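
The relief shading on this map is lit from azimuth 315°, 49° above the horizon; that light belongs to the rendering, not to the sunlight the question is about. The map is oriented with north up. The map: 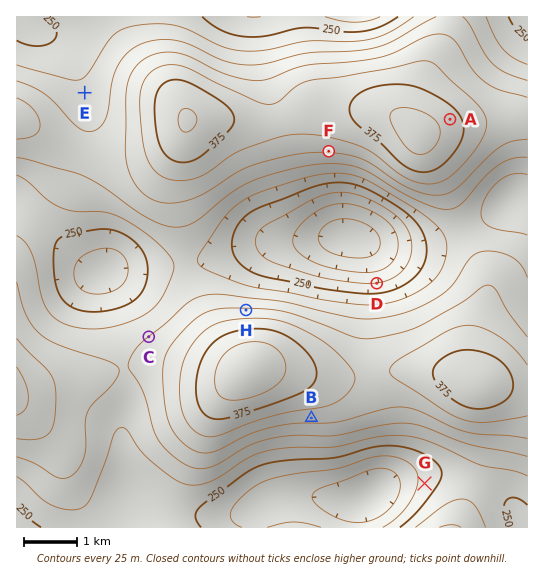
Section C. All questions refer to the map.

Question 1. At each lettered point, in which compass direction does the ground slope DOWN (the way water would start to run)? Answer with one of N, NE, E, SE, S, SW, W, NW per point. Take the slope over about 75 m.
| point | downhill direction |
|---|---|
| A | NE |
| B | S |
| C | NW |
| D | N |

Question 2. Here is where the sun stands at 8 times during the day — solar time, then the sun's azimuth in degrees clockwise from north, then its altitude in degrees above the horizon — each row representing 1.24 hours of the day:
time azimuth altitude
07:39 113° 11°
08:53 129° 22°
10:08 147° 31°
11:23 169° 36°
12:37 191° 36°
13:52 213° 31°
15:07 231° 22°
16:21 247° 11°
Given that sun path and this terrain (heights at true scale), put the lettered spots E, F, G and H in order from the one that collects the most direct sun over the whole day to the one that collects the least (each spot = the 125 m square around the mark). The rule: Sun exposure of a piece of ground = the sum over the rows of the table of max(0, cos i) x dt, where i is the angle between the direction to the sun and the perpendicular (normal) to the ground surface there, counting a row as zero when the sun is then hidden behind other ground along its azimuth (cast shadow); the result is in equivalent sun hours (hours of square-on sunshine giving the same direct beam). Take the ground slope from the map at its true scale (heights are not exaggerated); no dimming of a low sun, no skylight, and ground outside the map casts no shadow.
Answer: F > E ≈ G > H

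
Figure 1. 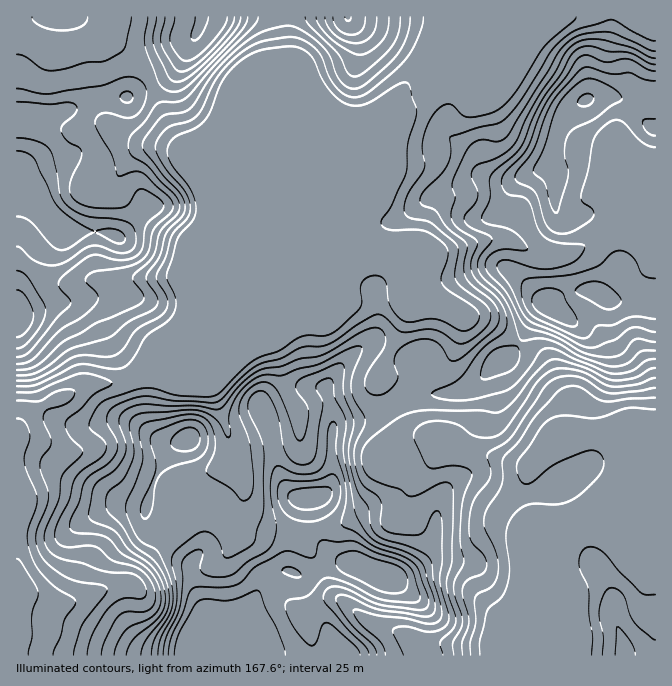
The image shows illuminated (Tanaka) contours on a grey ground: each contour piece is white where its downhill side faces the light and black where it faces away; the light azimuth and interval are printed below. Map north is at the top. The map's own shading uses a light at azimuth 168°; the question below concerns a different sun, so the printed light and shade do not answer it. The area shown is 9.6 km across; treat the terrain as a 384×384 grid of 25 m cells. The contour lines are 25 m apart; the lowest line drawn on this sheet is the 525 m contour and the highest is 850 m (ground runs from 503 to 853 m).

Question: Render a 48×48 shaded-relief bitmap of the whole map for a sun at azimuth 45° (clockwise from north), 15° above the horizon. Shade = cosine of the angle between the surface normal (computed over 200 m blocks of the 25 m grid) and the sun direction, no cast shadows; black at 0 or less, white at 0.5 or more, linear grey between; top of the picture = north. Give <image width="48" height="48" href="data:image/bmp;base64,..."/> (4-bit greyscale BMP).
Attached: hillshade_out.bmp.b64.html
<image width="48" height="48" href="data:image/bmp;base64,Qk32BAAAAAAAAHYAAAAoAAAAMAAAADAAAAABAAQAAAAAAIAEAAATCwAAEwsAABAAAAAAAAAAAAAAABEREQAiIiIAMzMzAERERABVVVUAZmZmAHd3dwCIiIgAmZmZAKqqqgC7u7sAzMzMAN3d3QDu7u4A////AGd3ZmZ2RGiIiImph63sqYmrqYiIh2VYqmZ3Zmd3VGiIiIqpiM7bl2eaqYiIh2VYqWZ3d3eZdVeIiJqpit2WQzasuYiIh2RqqWd3d3ipY0eZmaqYm7YhEmvtuIiIh2V6qXZmZniXIDiqmZl3mVESR77sl4iId2aKqWVFVmZjAEmqmId4hiJGi+7JeJmId2eaqUREVVUwAWmpiIiJhVaKzuypiamId2iqmEM0VVMQJXmZmZiah4rO/9uqq7mId3mpiERFVUMTaImqmHiIeaz/3Kq7u6mId4mYiFVVVUM1iIiph3ZmeazcqYm7qpiHeIiIiGZmZVRXiIiYh2RFaKu6mIm7qYh3d4iIiGZWZmZniIiIh1NGeby6mImqmIh3d3iIiGVVZnd3iIiZl0SKq97LmZmqmJmHd4iIiFVmeIh2eHiZhle8qu7KmZmpmamIiIiIiFZ3iIdlZmeZdli6id2oiZmZmpmIiJmYiGd3d2VEVmiqdVmoaMuYiZmIh3iIiJmYiGZmZlM1eIrKZFmoZ7qIiId2ZniYiIiIiGZndlVoqr3qVGqnaLuYh3ZVZniYd3d3d1Z4h3ibzd7ZVYunaMyod2VVVniId3ZmVUV3d4mrzdynZ6uGacuYd3dmZniId1Q0RTRWZneKqZmHebuHirqYh4iHdniIdSETRUVmVEZ4iIiIibuqqqmId3iYd3iHUgAkZmd3VFeIiIiIiaqaqqmYd4mpeImHMAJWdoiHZmeIiIiIiJiaqpmZmau6iIhkACZ3ZJmHd3eHd4iIiIiJmYmau7u6h2QgA3dnVKqYd3d2eJiIiIiIiIibuqqYZCACWIZmZbupmId4q6iIiIiIiHd6qIhkMQA3mXZ4d7uZmYibzJiIiIiIiHeKmHZDEAN5qYiZmamIiHeJupiIiIiIiIeamHZTIkerqpmZmYdmd1RYmpiIiIiIiIiZiIdUNYq6mIiJmWZWdkR6u5iIiIiIiIiHd3ZDR5mHZneJmGVXh3irqYiIiIiIiIh2ZlMiRWZkRneJiFV6u6u5iImIiIiIiId2ZUM0VWdUV4iIiGesy7qYmsuYiIiIiIiHZVVWZnZUeZmYiIm8upiJzvyIiIiIiIiHZmd3ZmVFeZmIiJq7mIiL7+qIiIiIiIiHd3d2ZmVWiZmIiKqqmIms7riIiIiIiIiIdndmd3dniZmIiKqqmZq8y5iIiIiIiIiIdmZniYdniZmIdqqqmaqqqXeIiIiIiIiIdmZ4mZdWeJiHVJmZmZh4h2eIiIiIiIiIdmeJqoZVd4d1RYmZmXZohmeIiIiIiHZ3dniaqYZVZ3d2eaqpmXaJhWiZiIiIhkRnd3iZmIdlZ3iImaqqmYiadWiZiIiIYyV3d3iIiIdmZ4qqmZmZmZmoVFeIiIiHQjZ3d3iIiId2Z5u6q5iIiIiGQ1Z4d3d2MkV3iIiIiId2Z5u734iIiIh1M1eHdmZTESR4iYiIiIh3eKzN7oh3iIh1RWeIh2VDECWJqpiIiIiIibzMund3iIh2VWeImHZTETeaqpiIiIiImru6mA=="/>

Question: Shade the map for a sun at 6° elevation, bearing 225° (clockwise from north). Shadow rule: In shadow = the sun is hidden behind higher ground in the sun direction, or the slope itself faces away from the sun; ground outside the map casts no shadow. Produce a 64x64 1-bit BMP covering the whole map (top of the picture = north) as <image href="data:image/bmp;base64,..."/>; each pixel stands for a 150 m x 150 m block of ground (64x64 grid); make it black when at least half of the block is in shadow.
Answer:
<image width="64" height="64" href="data:image/bmp;base64,Qk0+AgAAAAAAAD4AAAAoAAAAQAAAAEAAAAABAAEAAAAAAAACAAATCwAAEwsAAAIAAAAAAAAA////AAAAAAAAAAAAOD4AAAAAAAB8DgACAAAAAPwGAAYAAAAh/B8ABgAAAAHwPgAEAAAAAcB+AAQAABAAAP4ADAAAGAAB/gAMAAAIAAP+AAAAAAAIH/+AAAAAAAA//8AAAAAAAH//wAAAAAAAf//AAAAAAAB//8AAAAAAAH//wAAAAAAA///AAAAAAAT/z8AAAAAAH/zDwAAAAAAe/AHgAAAAADz8AMAAAAAAOPwAAAAAABgw/gAAAAAAODD+AAAAAAP4MP4AAAAAB/xw8AAAAAAP/HDwAAAAAA/84PgAAAAAB/7g+AAAAAAAfvRwAAAAAAADfgAAAAAAAAB+AAAAAAAAAAYAeAAAAAAAAgf4AAAAAAAAD3gAAAAAAAAHGAAAYAOAAAcAAABwD4AABAAAAGAPgAAMAAQAAAeAAAwAHgAAAYAAAAB+AAAHgAAAAGAAAA+AAAAAAAAAP4AAAAAAAAf4AAAAAAAAD/DgAAAAAAAfw+AAAAAAAB/H4AAAAAAAH4fwAAAAAAAMD/AAAAAAAAAP+AAAAAAAQA/4AAAAAABAB/gAAAAAAAAA8AAAAAAAAAAAAAAAAAAAAAAAAAAAAHAAAAAAAAAAcAgAAAAAAAAACAAAAAAAcAAAAAAAAABzAAAAAAAAAH8AAAAAAAAAfwAAAAAAAAD/AAAAAAAAAP8AAAYAAwAAPw=="/>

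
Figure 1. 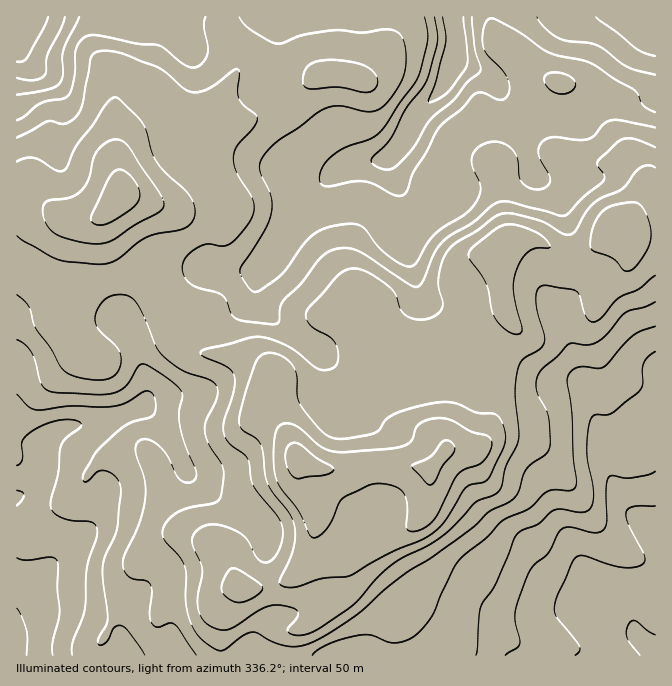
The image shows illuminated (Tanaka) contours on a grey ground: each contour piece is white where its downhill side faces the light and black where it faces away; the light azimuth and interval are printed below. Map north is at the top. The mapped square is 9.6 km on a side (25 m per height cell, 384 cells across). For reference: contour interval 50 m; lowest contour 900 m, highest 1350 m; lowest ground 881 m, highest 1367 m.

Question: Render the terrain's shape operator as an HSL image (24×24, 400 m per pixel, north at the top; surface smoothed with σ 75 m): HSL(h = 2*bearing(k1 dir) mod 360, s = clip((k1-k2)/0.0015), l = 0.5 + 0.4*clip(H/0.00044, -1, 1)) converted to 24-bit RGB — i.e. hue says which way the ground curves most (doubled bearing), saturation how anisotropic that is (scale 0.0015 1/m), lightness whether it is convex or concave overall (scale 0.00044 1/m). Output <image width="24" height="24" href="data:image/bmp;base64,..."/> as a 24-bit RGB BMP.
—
<image width="24" height="24" href="data:image/bmp;base64,Qk32BgAAAAAAADYAAAAoAAAAGAAAABgAAAABABgAAAAAAMAGAAATCwAAEwsAAAAAAAAAAAAAYXd9ZHej1b/JtpKpZkeFsZdifTd93Np+GjsZnSVS8ppjVmgfK2tNc46DlZiJhX2OfqWanHWLdI+rhpWzfHuiipGka5N+bUFUZoiDVXhphINauXZsVm6KunG7blC73dPMyISkGlU6gKU59tXoS7aSLWZYkpmFf5CGepmJjGx5epRoUl1RdnNni3x2hmN6aWGHS3JlanCCXFl8uZOIYZZuW3GHRm2P1Lez3dzspYDukYjBTIlf6cbNNHp8UIBakJBzYHZjj31ylI97bGZ4Vnlmf2hkeFBefZp7eZWHRnBjRV9+xa2/wqCtWUlgR2ZNpdKGdrptGRUx6rC7eImcfpqn45jBSGApR3AtV2dKYoNdlYx7g2aFXoeHYEJReqSAmcK2o4OZh2NmJEk0R3RFs36DoIzCmMfV0uXaq1mUIBYutG84vtGBUXh5dFSd+NPv2NaeQX9uVIheY2BFfY5XVDBLa6tgiM2tgEpFjF6jxIe2g6imNXVzh5ZyZadmdqKMkEM/aC4yNRQqidVx1uC7YUhhOk1HYXtU9d/WVVmdgE9lYKGgbaKnY0WFwu3KWCtecUVEJHZKllOdyrSvR1Bxe4VcjMF3QS0ybkZFmVOem2PD0uzKtWh0jnysbVaJTZKN6uXHjECAiMiHUJSvfFSRmdHBh8i0Xyxvl6aeXXuvNWaCxquwhF6wpsvDgH27ZjJlh2RbP183Ta+c2/Hag7vjpIXerqnpn4Lcz4uv0a/h8NvrPVaBYX2Wo8maSypaamaTkaGepmRDCygMOkkXO3Apk79/dShje3uof23B17XTQdeOveORLxkkVFIwXl8zT3GXsNDJp7vIx4aszHbLX2KXtbKVQypadY1rh4ZuwXKzu3updoVUX505DTETTVo7b5BNLUZJyp2aztOWX4ZCWklrdIqFYoVcQ3lBc4REkWNIdlVLv6F0VWV3q42FYDJtg59+gZaVYE1/xp61trPR4ujpNSuGaUFYmqJYMm9TN5pd7undjpXEUEKGjExclZxjXnxbZ3JTdG1NeHddxal7V1U4XE81cWZJfqZ0aId5QEpamLeAh7qftMSrVhhznrjJtc/ala3WibfRtt65eh1EOhwigq96mq2zi32ihXukl4ipg36bs2Nlnb/JYEOirbFtbYxfX1tMYHCjwdK5eppoUzI0Tk6IeqWIkpRxYYtSPIFJXh4qrECCoanBf6mJgY9xXamYhlWdkml4m2WFuNmvjFmqWDJu4cC6V3yDf2V1apZ6n699lWpnX1VyZ5KCdIt4e6iUr6O4Skh0R12EkYqqq4qbqpidqsW9U2i7gCp2kZZlelNUxt+ZTTJUdlN3pLh0znSkZ5mEp6Z/hHBXg15PjJlhS3leeo1mcHxFWk8oWmo2MlJKXHBpmqKRuM++lseqLxU6nj+40pq0knmz2dKVKSM5hKC4TpCQsYdyt4y5l2Vipmt2rHmCo7WBTWFNWmVGgpFbdnSjlqt9LmFbRnpxgKh8trNwbUQ2MitDKIN4w77j28br8drrrcLwRWvk2GfGvMixjauyhoynqsLWtaDZ6cnahYq0irPMlavIZF+g0svGUHahQHFwa4VhmYVom3SEY16DQHJKGDUXY4dCzNutrlZ5Jg8wnJnD6uHoupS3m7+jUIyLaUNp18G43evsWmq1iUl9eqiPm7aWglCNZl5/Snxii6eokpO2oEmpkYF5Tl1eVYkzfIspOiwjV1czJlYbdF4s4rafxr6rVDpnYWaMv9eqt6xwSyxGgGpuoq18d15EUk8+eHZhkIJZPlQdGykKJjl3y5epbGiXsMO5k4GiZ1OBjKW8fo3IbbOxsNWiuoOXUVePaXaVxcWTrmNtZFBziYR/n4qBqHqmm3OXWntkaIV+q3Wh0MWZATIt0Y6pqI+wf511k2eGb3+TcZNeP1JJlcKYnra6X5amtYDEiEFjvsB3h2FccH+TfJG0tp2ub2yMsYS0tICkZk1LbFdJ29ilH2U9ADMh24+5vLOagE97h21djotaU4FfbKFLYGc3LjRiKA8WtJJvy8amgpuwpsjBODxptmt9nHlwWnB9snyxvKXTrr/b3dbj4sLaDmtfBywp2UUweEgzhbm1zdfjnbXKhKe7lo6+SCZVblquxeHLz+bcl2mvnWdaSy1LenhRwMyrU2Gcf5Skl6Grioifpn2Oyp2fy5CIAQ0y3ZV7ze/gfMy5aYuTqYKCe29kWVhIPVJWQFxXz9x7b2UzWEE4pJBpVjl9u9O0bKBrWU9pfoFigX1dendjh3dxu6id4ePGCAAz4vXWmrVwdnJOQ0U1gn5Fel9PdWVp"/>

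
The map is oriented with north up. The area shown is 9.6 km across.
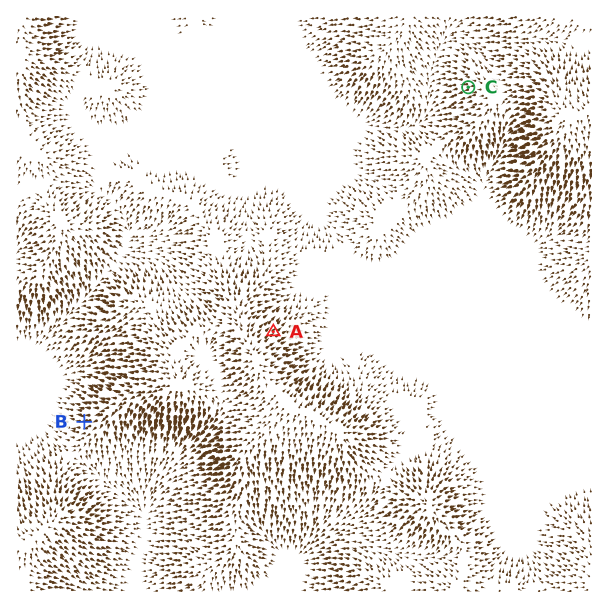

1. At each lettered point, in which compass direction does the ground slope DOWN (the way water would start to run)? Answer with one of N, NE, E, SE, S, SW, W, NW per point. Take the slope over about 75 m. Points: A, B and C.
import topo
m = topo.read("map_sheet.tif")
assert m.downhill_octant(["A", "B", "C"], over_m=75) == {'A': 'NE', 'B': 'W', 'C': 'W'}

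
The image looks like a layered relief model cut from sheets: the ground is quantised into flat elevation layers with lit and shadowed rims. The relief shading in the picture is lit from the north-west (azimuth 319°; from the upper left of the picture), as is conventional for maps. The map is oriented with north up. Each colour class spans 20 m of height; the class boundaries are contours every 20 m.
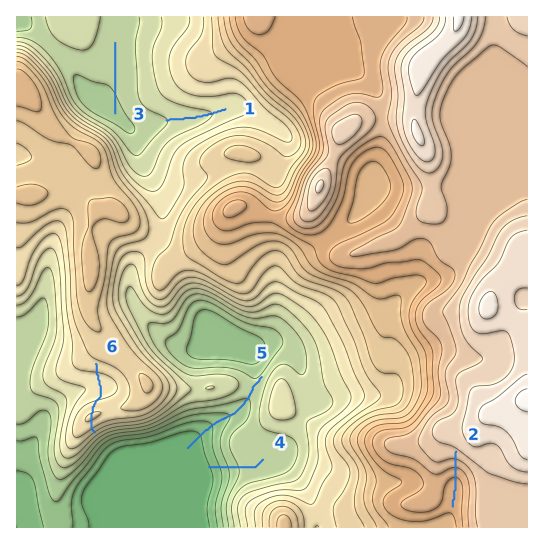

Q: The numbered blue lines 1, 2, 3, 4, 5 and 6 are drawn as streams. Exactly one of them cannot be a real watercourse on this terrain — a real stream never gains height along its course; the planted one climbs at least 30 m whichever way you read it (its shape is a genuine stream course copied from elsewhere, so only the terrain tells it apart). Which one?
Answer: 6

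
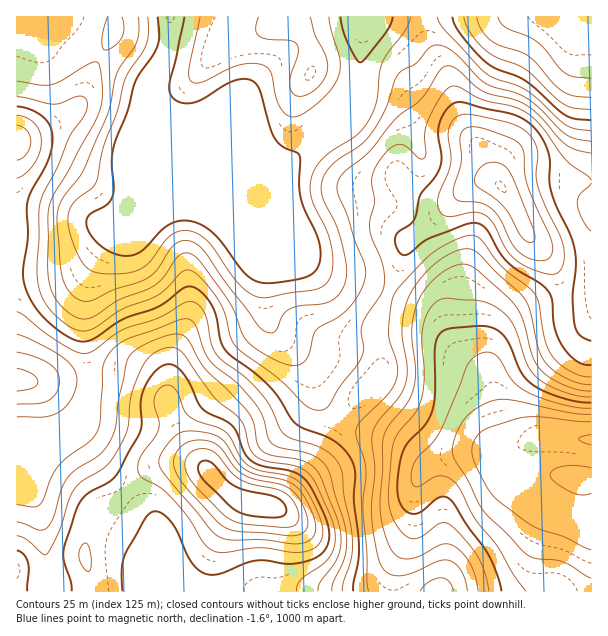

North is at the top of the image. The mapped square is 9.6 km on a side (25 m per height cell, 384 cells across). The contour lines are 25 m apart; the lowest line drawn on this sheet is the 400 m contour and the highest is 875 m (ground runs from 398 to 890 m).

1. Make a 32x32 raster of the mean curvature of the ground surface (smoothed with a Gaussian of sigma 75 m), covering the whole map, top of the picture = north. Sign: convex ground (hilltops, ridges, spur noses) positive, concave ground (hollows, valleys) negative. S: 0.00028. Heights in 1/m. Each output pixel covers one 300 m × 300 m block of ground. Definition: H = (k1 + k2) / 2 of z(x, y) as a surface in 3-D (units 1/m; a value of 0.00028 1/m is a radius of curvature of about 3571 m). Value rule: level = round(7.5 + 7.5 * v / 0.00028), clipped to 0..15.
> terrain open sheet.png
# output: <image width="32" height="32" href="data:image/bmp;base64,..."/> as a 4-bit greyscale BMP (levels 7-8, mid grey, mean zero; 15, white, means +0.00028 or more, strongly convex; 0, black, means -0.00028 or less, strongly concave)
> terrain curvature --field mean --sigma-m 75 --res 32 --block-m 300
<image width="32" height="32" href="data:image/bmp;base64,Qk12AgAAAAAAAHYAAAAoAAAAIAAAACAAAAABAAQAAAAAAAACAAATCwAAEwsAABAAAAAAAAAAAAAAABEREQAiIiIAMzMzAERERABVVVUAZmZmAHd3dwCIiIgAmZmZAKqqqgC7u7sAzMzMAN3d3QDu7u4A////ALIat2d3ZlZ2VTR5vtp2eqjjbqZndodDRop1RHzadWiXw56Wd2WIUknvlUNJuHZnhoFtp3ZEeanP/nRUWrZmZmVRbdl1NHz//9ZVQlu1RVZnU3u6hDfP//9zaFA7xUZ3iXR5eKiN/4Wbh6txKJVHmat3Rla7r/4QBpmaczZkV4iYd3Q1d3rMYiRmd1R4ZFZTITRXNXiHSKlkRYhmiGVmQiOLhUad6FeZdVe9qId4dlZ67rVVfOuKqHVWnex1eGaKv7y3eHrbd4dVdlntdGdEnN+Jloy722NDNYhnykNWM43smWJKqKyWQ1iZmsg0Z1NtxqdCOJaN2Wabp4vZNYdUbMWmNEd2fdhWmXVoykR3VEiltkVmRI6mMSI1dp1zREZ6pMdWdTSvpSd3FYadtSJs/7PpZlRCv6FndxaZvLpRXv+D2EI3dTUmd3YomZiLkT75Q7czdnd2d3dzi5dme9ePxTWoZqZ3d3d3c72omWjt7nNXuYeCd3d3d3OMucshm7t2ivqIcHd3d3dnRojKI6ub23n6epFXd3d1mUMVuVj+vPs3x43WJ2VndJpUQZlZ263XJmV96BZ7U2KtxEGJWMdplBVUWLgUbcYjjPszqVnXRnM1Zmebginbl1fcVKlr50aFV3d3jNcXuqmHqkOJm6Qldmd3dozWBqmJurgiSJlSNFZn"/>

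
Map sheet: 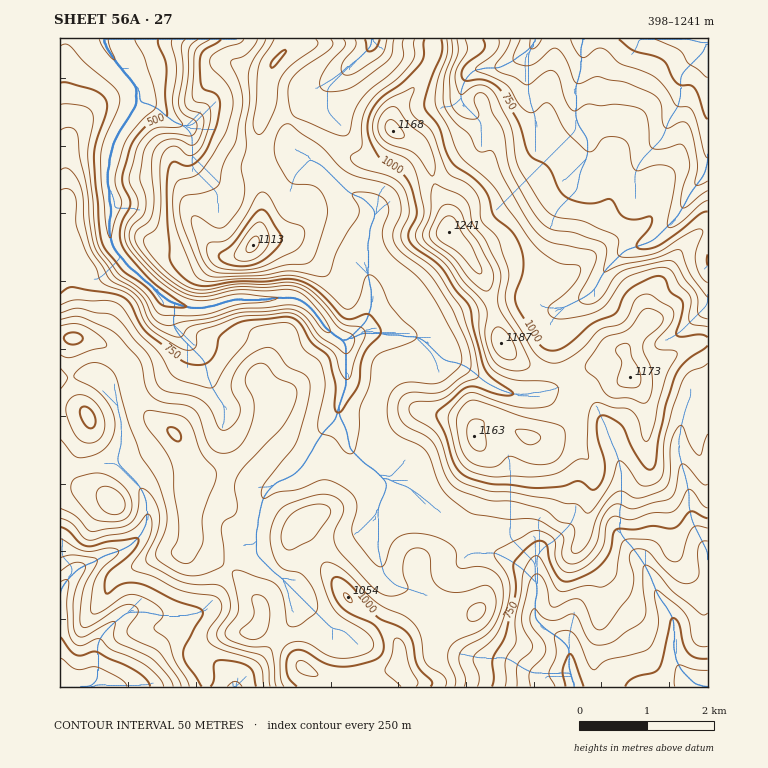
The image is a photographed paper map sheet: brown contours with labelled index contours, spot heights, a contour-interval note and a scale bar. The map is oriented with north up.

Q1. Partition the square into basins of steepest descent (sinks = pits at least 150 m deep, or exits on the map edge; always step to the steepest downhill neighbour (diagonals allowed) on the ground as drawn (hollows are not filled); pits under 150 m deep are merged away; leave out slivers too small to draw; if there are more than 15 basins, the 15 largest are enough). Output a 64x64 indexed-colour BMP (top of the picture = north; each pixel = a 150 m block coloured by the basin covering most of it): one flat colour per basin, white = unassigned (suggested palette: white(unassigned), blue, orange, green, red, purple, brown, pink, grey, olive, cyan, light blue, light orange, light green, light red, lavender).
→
<image width="64" height="64" href="data:image/bmp;base64,Qk12CAAAAAAAAHYAAAAoAAAAQAAAAEAAAAABAAQAAAAAAAAIAAATCwAAEwsAABAAAAAAAAAA////ALR3HwAOf/8ALKAsACgn1gC9Z5QAS1aMAMJ34wB/f38AIr28AM++FwDox64AeLv/AIrfmACWmP8A1bDFAERERERERERERERERERBERERMzMzMzMzMzMzMzMzMzMzREREREREREREREREQREREREzMzMzMzMzMzMzMzMzMzNEREREREREREREREQRERERETMzMzMzMzMzMzMzMzMzM0REREREREREREREQRERERERMzMzMzMzMzMzMzMzMzMzREREREREREREREQREREREREzMzMzMzMzMzMzMzMzMzNEREREREREREREERERERERETMzMzMzMzMzMzMzMzMzM0REREREREREREQREREREREREzMzMzMzMzMzMzMzMzMzRERERERERERERBERERERERERMzMzMzMzMzMzMzMzMzNEREREREREREREERERERERERETMzMzMzMzMzMzMzMzM0REREREREREREERERERERERETMzMzMzMzMzMzMzMzMzREREREREREREERERERERERERMzMzMzMzMzMzMzMzMzNEREREREREREERERERERERERMzMzMzMzMzMzMzMzMzM0RERERERERBERERERERERERETMzMzMzMzMzMzMzMzMzRERERERERBERERERERERERERERMzMzMzMzMzMzMzMzNERERERERBERERERERERERERERETMzMzMzMzMzMzMzM0REREREREEREREREREREREREREREzMzMzMzMzMzMzMzREREREREQRERERERERERERERERETMzMzMzMzMzMzMzNERERERERBERERERERERERERERERMzMzMzMzMzMzMzM0REREREREEREREREREREREREREREzMzMzMzMzMzMzMzREREREREQRERERERERERERERERERMzMzMzMzMzMzMzNERERERERBEREREREREREREREREREzMzMzMzMzMzMzM0REREREREERERERERERERERERERETMzMzMzMzMzMzMzREREREREQRERERERERERERERERERMzMzMzMzMzMzMzNEREREREQREREREREREREREREREREzMzMzMzMzMzMzM0RERERERBEREREREREREREREREREzMzMzMzMzMzMzMzRERERERBERERERERERERERERERETMzERETMzMzMzMzNEREREQREREREREREREREREREREREREREREzMzMzMzMxFEREQRERERERERERERERERERERERERERETMzMzMzMzEURERBERERERERERERERERERERERERERERMzMzMzMzMURERBERERERERERERERERERERERERERERETMzMzMzMxREREEREREREREREREREREREREREREREREREzMzMzMzFEREQRERERERERERERERERERERERERESIiIRESIzMzMUREQREREREREREREREREREREREREREiIiIiIRIiIzMxREQREREREREREREREREREREREREREiIiIiIiIiIiIzEREREREREREREREREREREREREREREiIiIiIiIiIiIiIRERERERERERERERERERERERERERESIiIiIiIiIiIiIhERERERERERERERERERERERERERERIiIiIiIiIiIiIiEREREREREREREREREREREREREREREiIiIiIiIiIiIiIREREREREREREREREREREREREREREiIiIiIiIiIiIiIhERERERERERERERERERERERERERESIiIiIiIiIiIiIiERERERERERERERERERERERERERERIiIiIiIiIiIiIiIRERERERERERERERERERERERERERIiIiIiIiIiIiIiIhERERERERERERERERERERERERERIiIiIiIiIiIiIiIiEREREREREREREREREREREREREREiIiIiIiIiIiIiIiIREREREREREREREREREREREREREiIiIiIiIiIiIiIiIhEREREREREREREREREREREREREiIiIiIiIiIiIiIiIiERERERERERERERERERERERERESIiIiIiIiIiIiIiIiIRERERERERERERERERERERERERIiIiIiIiIiIiIiIiIhERERERERERERERERERERERERIiIiIiIiIiIiIiIiIiEREREREREREREREREREREREREiIiIiIiIiIiIiIiIiIRERERERERERERERERERERERESIiIiIiIiIiIiIiIiIhERERERERERERERERERERERERIiIiIiIiIiIiIiIiIiEREREREREREREREREREVURERIiIiIiIiIiIiIiIiIiIRERERERERERERERERFVVVERIiIiIiIiIiIiIiIiIiIhERERERERERERERERVVVVVRIiIiIiIiIiIiIiIiIiIiERERERERERERERERVVVVVVIiIiIiIiIiIiIiIiIiIiIREREREREREREREVVVVVVVUiIiIiIiIiIiIiIiIiIiIhERERERERERERFVVVVVVVVSIiIiIiIiIiIiIiIiIiIiEREREREREREREVVVVVVVVVUiIiIiIiIiIiIiIiIiIiIRERERERERERERFVVVVVVVVVIiIiIiIiIiIiIiIiIiIhEREREREREREREVVVVVVVVVVSIiIiIiIiIiIiIiIiIiERERERERERERERVVVVVVVVVVIiIiIiIiIiIiIiIiIiIREREREREREREREVVVVVVVVVVSIiIiIiIiIiIiIiIiIhERERERERERERERFVVVVVVVVVIiIiIiIiIiIiIiIiIi"/>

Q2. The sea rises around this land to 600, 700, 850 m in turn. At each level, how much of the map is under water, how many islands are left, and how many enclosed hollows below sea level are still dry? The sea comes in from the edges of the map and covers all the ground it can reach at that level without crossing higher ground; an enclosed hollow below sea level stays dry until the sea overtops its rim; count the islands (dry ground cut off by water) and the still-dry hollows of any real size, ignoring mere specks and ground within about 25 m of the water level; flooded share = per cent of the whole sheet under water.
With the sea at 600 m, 12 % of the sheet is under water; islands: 0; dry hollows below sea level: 0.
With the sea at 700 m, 23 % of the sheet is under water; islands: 0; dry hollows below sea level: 0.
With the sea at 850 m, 50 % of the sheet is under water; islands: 0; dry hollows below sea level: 0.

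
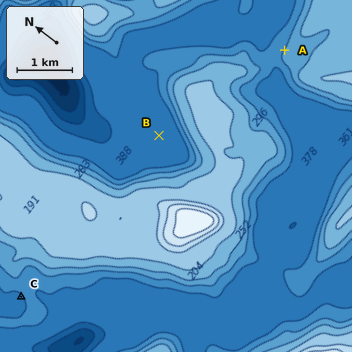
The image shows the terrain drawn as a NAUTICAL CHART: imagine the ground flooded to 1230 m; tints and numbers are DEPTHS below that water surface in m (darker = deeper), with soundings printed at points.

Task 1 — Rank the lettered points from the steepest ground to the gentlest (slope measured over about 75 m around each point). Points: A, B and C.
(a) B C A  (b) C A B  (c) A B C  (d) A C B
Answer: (d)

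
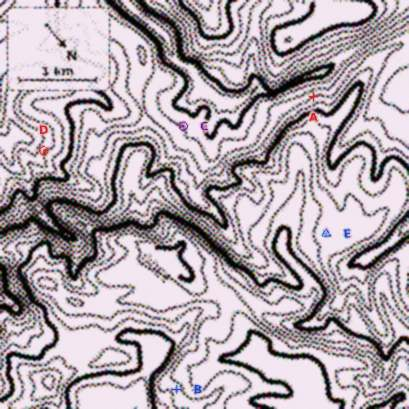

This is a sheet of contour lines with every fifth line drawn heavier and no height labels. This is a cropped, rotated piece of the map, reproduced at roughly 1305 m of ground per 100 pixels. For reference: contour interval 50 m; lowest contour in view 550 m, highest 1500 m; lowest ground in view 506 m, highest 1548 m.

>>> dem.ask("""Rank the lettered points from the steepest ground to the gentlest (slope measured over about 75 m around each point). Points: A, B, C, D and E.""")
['A', 'D', 'B', 'C', 'E']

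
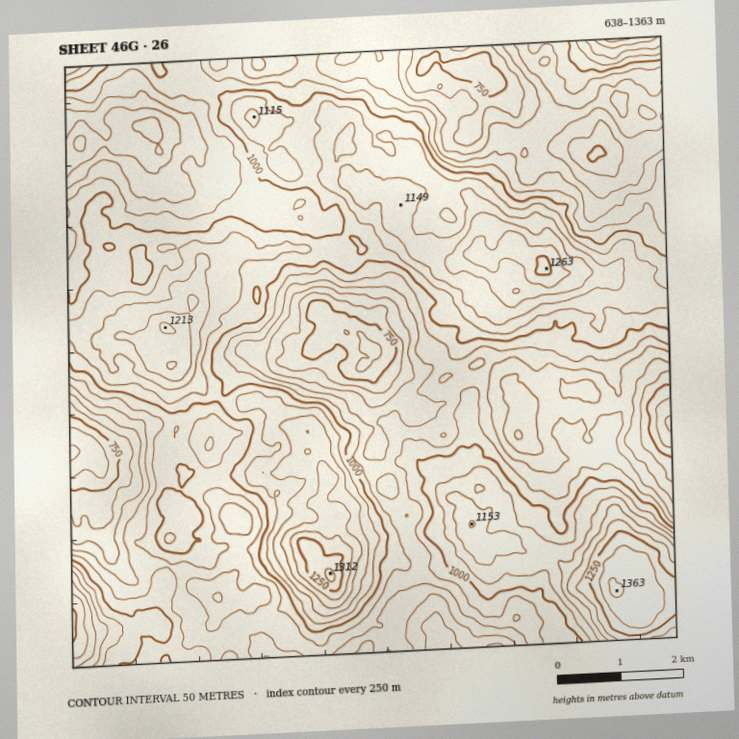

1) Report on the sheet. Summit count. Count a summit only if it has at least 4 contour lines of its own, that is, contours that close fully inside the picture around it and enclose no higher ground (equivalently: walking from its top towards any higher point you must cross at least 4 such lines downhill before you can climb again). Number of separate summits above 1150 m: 2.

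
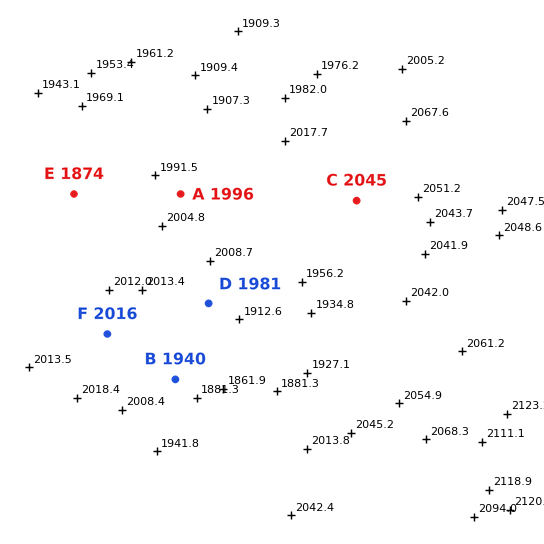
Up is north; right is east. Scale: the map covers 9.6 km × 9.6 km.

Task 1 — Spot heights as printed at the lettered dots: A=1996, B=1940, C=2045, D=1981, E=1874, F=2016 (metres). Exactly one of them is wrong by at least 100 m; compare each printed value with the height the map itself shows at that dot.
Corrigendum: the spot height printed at E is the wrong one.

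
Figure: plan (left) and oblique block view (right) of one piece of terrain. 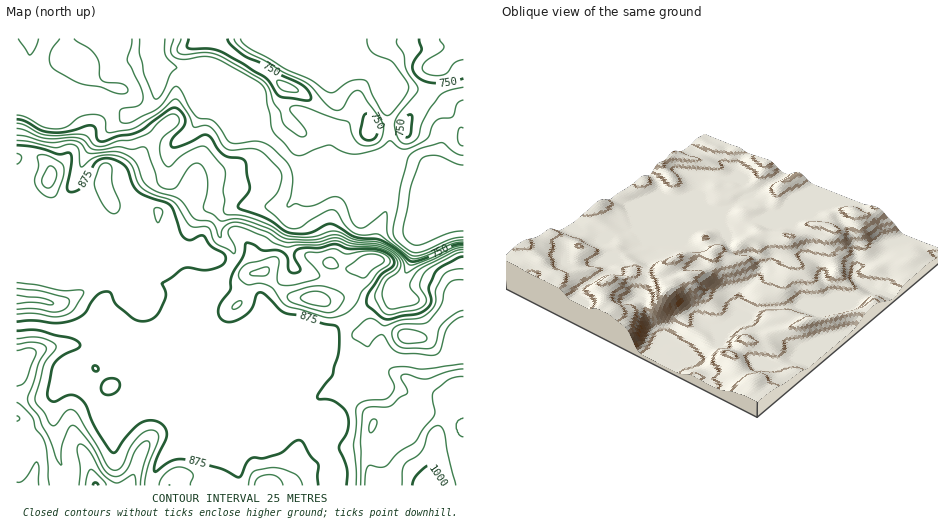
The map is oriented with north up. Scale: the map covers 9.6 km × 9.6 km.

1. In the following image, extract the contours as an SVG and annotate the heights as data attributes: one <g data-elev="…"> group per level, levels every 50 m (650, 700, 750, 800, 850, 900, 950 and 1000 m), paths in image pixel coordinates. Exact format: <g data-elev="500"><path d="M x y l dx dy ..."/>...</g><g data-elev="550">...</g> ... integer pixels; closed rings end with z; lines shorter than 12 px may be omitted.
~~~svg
<g data-elev="650"><path d="M463 231l-14 2-26 11-6 1-5-1-5-4-3-4-1-5 8-45 10-27 6-3 10-1 19 9 7 1"/></g><g data-elev="700"><path d="M463 240l-11 2-26 11-13 3-11-7-13-12-2-7 0-15-2-3-18 14-6 2-5-1-3-4-8-20-6-6-9 0-18 9-7 0-10-2-8 3 4-12 2-16-2-10-5-8-14-13-9-6-8-1-20 3-6-2-15-21-5-2-10-1-4-3-6-9-8-15-3-4-5 1-10 15-8 7-24 12-9 1-2-4 0-9 18-4 3-3 2-4-3-13-13-25 5-22"/><path d="M463 128l-2-1-2 2-1 9 1 6 4 2"/><path d="M39 39l-5 11-5 5-11-16"/><path d="M174 39l-3 12 4 7 8 1 20-3 11 2 47 26 5 8 7 39 18 21 6 3 5 0 13-6 14-4 17 8 14 1 18-5 12-8 10 7 9 0 18-9 6-14 4-5 15-3 5-13 6-4"/><path d="M367 39l1 7 3 5 5 4 16 7 16 23 0 5-3 7-16 18-4 0-4-4-16-31-5 0-9 1-16 11-6 0-18-12-25-11-35-20-8-6-3-4"/></g><g data-elev="750"><path d="M463 244l-10 2-26 12-15 4-17-14-12-7-7-2-21-2-23-13-6 1-11 6-8 2-13 1-8-2-19-13-29-11 1-4 11-15-4-26-2-3-20-5-6-6-7-11-4-3-5 0-22 11-8 1-1-3 1-5 10-11 3-5-2-9-7-6-7 1-30 22-8 3-13 2-15 6-4-1-2-2-2-11-3-2-5 0-22 6-13 0-10-1-16-9-9-3"/><path d="M367 140l4 0 4-2 3-10-3-9-5-4-3-1-4 3-3 15 2 5z"/><path d="M405 137l4 0 2-4 1-15-1-3-5 1-4 7 0 8z"/><path d="M189 39l-2 7 1 2 23 1 13 4 41 24 15 20 26 4 5-2-2-7-6-7-24-11-18-11-17-7-14-12-3-5"/><path d="M419 39l3 11-8 10-2 7 2 5 4 5 8 5 11 1 14-1 12-3"/></g><g data-elev="800"><path d="M463 247l-10 3-47 23-2-10-4-6-9-7-12-6-25-2-18-7-22 5-26-1-7-2-12-8-25-9-9-1-12 2-3-1-6-5-10-6 3-18 1-11-4-11-5-6-5 1-5 3-14 21-8 1-6-2-3-4-10-31-3-5-13 2-14-2-23 3-4-2-7-7-4-3-35 0-21-8-7-2"/></g><g data-elev="850"><path d="M463 252l-9 2-23 13-7 6-4 12 6 14 0 3-2 4-8 4-28 5-6-5-7-14 7-17 13-9 3-5-2-7-10-7-11-4-25-1-15-5-16 4-21 0-12 2-12-4-9-6-16-7-14-4-5 2-2 4 7 15 0 5-1 2-19-11-7-16-14 0-5-2-11-18-5-6-20-7-10-5-5-7-6-16-8-8-11-3-12 1-9 3-11 8-1-4-1-14-5-4-6-1-13 4-26-6-12-2"/></g><g data-elev="900"><path d="M145 485l3-19 10-26 0-5-1-3-7-2-9 4-11 13-8 20-5 3-6-1-5-5-10-19-21-34-4-1-4 1-11 13-3 2-4-3-4-10-9-10-1-6 8-31 4-7 9-10-1-5-7-4-9-3-22 2"/><path d="M190 485l3-11-6-5-8-2-7 2-6 4-5 7-2 5"/><path d="M303 485l-3-6-5-5-12-5-10-1-20 4-3 5-2 8"/><path d="M463 364l-39 5-19-2-13 1-3 2 0 3 5 14-4 9-6 3-19 2-7 4-2 5 0 16-2 19 2 24 0 16"/><path d="M326 317l14-1 11-7 6-7 5-11 8-8 8-11 11-8 1-4-2-3-6-4-7-2-12 0-16 3-13-5-15 3-12 1-2 1 1 4 11 13 3 6-6 3-23 5-10 0-3-3-1-5 2-16-1-3-2-1-28 6-8 8-1 7 6 6 4 1 11-2 7 2 6 4 8 12 5 5z"/><path d="M17 314l17-1 20 4 10-2 10-5 10-17-1-2-2-1-19 1-24-6-21-2"/><path d="M233 309l6-2 3-4-1-2-3 0-3 2-3 4z"/><path d="M463 269l-11 1-8 5-8 14 0 12-2 5-10 10-6 2-18 2-15 6-11-7-5 0-5 2-10 9-2 6 2 3 14 8 8-10 6-2 2 1 7 12 7 4 36 3 6-4 5-18 3-6 8-8 7-2"/><path d="M157 222l2 0 4-10-2-3-4-1-3 1 0 2z"/><path d="M113 214l5-3 2-7-8-20 0-17-3-3-5-1-5 5-4 12-1 6 9 19 5 6z"/><path d="M49 197l5 0 3-3 6-17 1-10-3-4-9-5-6-3-6 0-3 1 1 11-3 10 0 6 5 9z"/><path d="M17 164l3-2 2-4-1-3-4-2"/></g><g data-elev="950"><path d="M49 485l-2-33-3-11-9-13-3-11-10-11-5-4"/><path d="M136 485l-1-8-2-3-15 9-3 0-7-5-8-8-11-20-8-6-3 1-1 4 3 19-1 17"/><path d="M463 437l-4-3-3-8 2-5 5-3"/><path d="M369 432l3 0 4-5 1-6-2-2-3 0-2 3z"/><path d="M17 386l5-2 4-4 10-28-1-2-4-2-14 2"/><path d="M463 377l-14 2-15 12-2 6 3 17-12 15-6 11-19 13-13 13-6 1-9-2-2 1-2 7-1 12"/><path d="M404 343l20-1 3-2 0-3-3-3-5-3-16-2-4 2-1 5 2 5z"/><path d="M318 306l8 0 3-1 2-4-3-5-6-4-7-1-9 2-5 3 0 3 2 2z"/><path d="M17 304l16-2 17 3 4-2-3-2-9-3-25-3"/></g><g data-elev="1000"><path d="M443 485l-2-5-13-14-11 9-5 10"/></g>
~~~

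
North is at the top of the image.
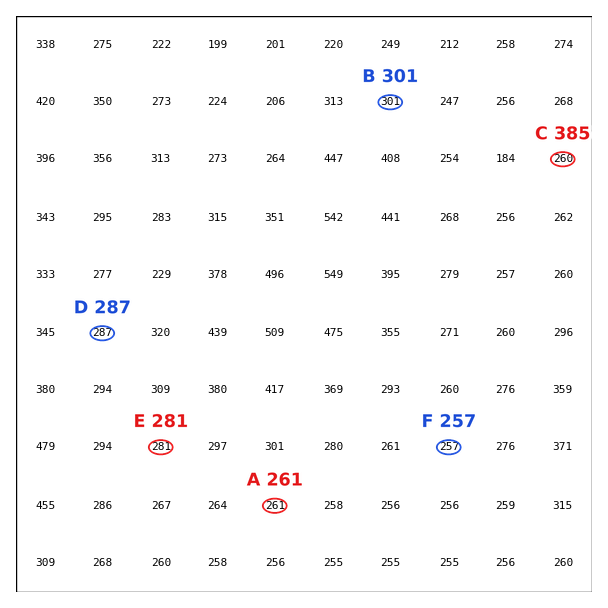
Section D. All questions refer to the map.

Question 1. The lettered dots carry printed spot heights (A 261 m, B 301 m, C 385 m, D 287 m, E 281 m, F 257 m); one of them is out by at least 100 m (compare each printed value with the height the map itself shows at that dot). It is C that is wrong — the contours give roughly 260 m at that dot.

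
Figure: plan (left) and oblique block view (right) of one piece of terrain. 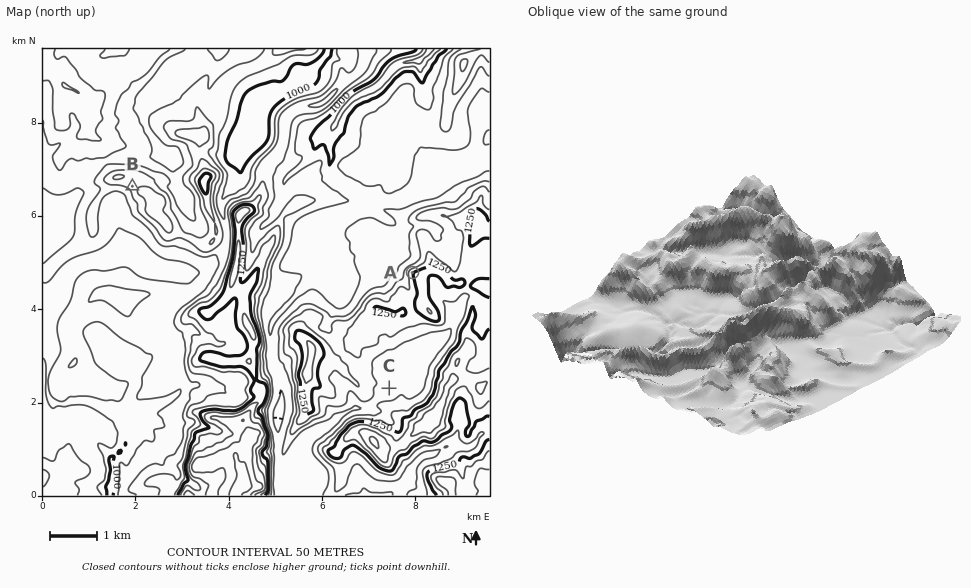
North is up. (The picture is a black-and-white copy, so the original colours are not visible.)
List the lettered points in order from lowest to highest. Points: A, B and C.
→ C B A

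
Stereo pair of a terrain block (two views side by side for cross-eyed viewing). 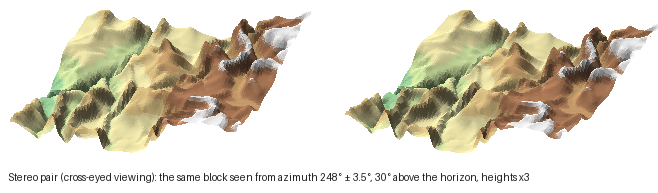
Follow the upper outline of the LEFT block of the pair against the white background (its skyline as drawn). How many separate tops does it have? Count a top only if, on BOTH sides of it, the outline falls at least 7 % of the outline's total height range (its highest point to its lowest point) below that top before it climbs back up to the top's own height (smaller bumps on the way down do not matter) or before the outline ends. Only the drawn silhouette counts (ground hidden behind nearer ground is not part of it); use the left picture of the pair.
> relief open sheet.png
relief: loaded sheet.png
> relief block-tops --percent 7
3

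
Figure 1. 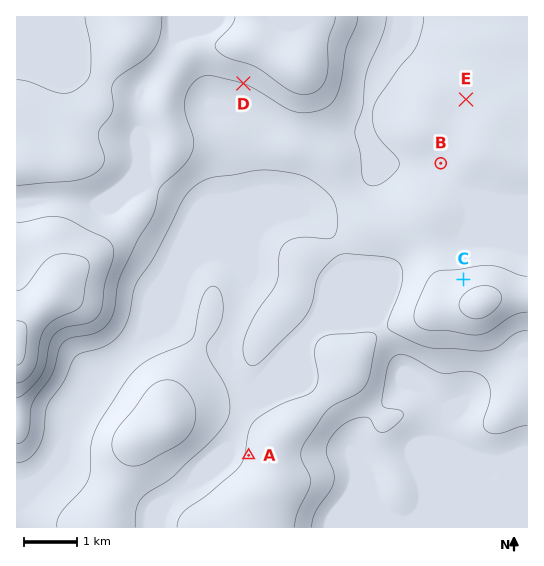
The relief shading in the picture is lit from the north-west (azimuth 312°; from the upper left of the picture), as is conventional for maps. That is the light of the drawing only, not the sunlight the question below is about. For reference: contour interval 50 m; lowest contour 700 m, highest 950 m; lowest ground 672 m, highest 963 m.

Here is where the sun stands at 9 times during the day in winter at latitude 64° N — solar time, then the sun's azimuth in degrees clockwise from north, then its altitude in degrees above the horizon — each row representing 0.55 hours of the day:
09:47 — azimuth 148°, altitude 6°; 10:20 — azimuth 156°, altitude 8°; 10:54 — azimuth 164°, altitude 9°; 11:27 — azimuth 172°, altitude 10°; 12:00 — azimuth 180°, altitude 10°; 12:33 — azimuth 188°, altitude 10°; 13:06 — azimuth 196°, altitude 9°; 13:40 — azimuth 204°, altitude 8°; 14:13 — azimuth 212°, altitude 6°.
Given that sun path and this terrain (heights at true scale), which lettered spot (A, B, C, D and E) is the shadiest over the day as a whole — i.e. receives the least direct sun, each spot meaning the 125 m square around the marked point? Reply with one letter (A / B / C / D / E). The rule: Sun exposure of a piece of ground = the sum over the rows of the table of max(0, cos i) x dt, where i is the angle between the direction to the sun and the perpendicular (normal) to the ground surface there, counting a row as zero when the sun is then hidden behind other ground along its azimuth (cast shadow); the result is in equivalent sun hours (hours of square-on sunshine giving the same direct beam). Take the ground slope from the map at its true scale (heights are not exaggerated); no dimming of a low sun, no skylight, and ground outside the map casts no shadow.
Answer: C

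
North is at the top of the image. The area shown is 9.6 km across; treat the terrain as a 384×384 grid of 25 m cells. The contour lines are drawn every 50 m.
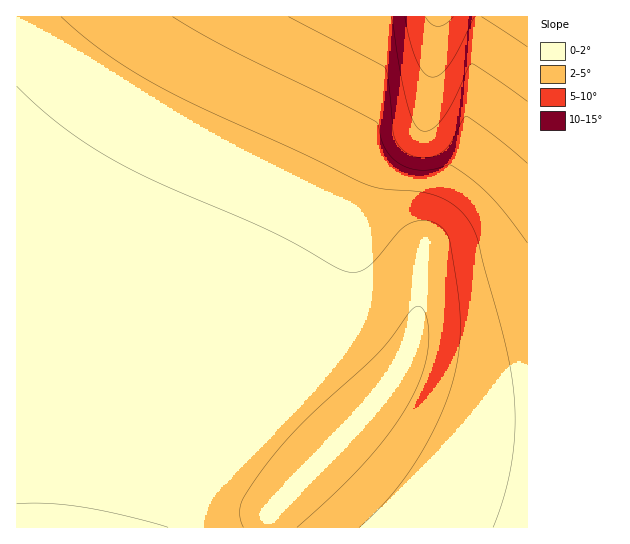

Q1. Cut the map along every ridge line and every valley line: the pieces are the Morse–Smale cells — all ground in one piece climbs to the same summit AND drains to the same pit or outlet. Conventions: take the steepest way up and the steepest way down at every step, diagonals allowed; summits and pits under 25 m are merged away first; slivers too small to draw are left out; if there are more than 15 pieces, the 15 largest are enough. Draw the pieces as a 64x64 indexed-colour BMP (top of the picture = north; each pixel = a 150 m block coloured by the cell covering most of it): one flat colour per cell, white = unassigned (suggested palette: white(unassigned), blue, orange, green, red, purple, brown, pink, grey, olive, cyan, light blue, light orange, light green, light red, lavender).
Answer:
<image width="64" height="64" href="data:image/bmp;base64,Qk12CAAAAAAAAHYAAAAoAAAAQAAAAEAAAAABAAQAAAAAAAAIAAATCwAAEwsAABAAAAAAAAAA////ALR3HwAOf/8ALKAsACgn1gC9Z5QAS1aMAMJ34wB/f38AIr28AM++FwDox64AeLv/AIrfmACWmP8A1bDFACIiIiIiIiIiIiIiIiIiIiIRERERERERERERERERERERIiIiIiIiIiIiIiIiIiIiIhEREREREREREREREREREREiIiIiIiIiIiIiIiIiIiIiERERERERERERERERERERESIiIiIiIiIiIiIiIiIiIiIhERERERERERERERERERERIiIiIiIiIiIiIiIiIiIiIiIREREREREREREREREREREiIiIiIiIiIiIiIiIiIiIiIiERERERERERERERERERESIiIiIiIiIiIiIiIiIiIiIiIhERERERERERERERERERIiIiIiIiIiIiIiIiIiIiIiIiIREREREREREREREREREiIiIiIiIiIiIiIiIiIiIiIiIiERERERERERERERERESIiIiIiIiIiIiIiIiIiIiIiIiIRERERERERERERERERIiIiIiIiIiIiIiIiIiIiIiIiIREREREREREREREREREiIiIiIiIiIiIiIiIiIiIiIiIRERERERERERERERERESIiIiIiIiIiIiIiIiIiIiIiIRERERERERERERERERERIiIiIiIiIiIiIiIiIiIiIiIRERERERERERERERMzMzMiIiIiIiIiIiIiIiIiIiIiIRERERERERERERMzMzMzMyIiIiIiIiIiIiIiIiIiIiIRERERERERERETMzMzMzMzIiIiIiIiIiIiIiIiIiIiEREREREREREREzMzMzMzMzMiIiIiIiIiIiIiIiIiIiERERERERERERMzMzMzMzMzMyIiIiIiIiIiIiIiIiIiEREREREREREREzMzMzMzMzMzIiIiIiIiIiIiIiIiIhERERERERERERERMzMzMzMzMzMiIiIiIiIiIiIiIiIREREREREREREREREzMzMzMzMzMyIiIiIiIiIiIiIhERERERERERERERERERMzMzMzMzMzIiIiIiIiIiIiIREREREREREREREREREREzMzMzMzMzMiIiIiIiIiIRERERERERERERERERERERETMzMzMzMzMyIiIiIiIhEREREREREREREREREREREREREzMzMzMzMzIiIiIiERERERERERERERERERERERERERETMzMzMzMzMiIiERERERERERERERERERERERERERERERMzMzMzMzMyIREREREREREREREREREREREREREREREREzMzMzMzMzERERERERERERERERERERERERERERERERETMzMzMzMzMREREREREREREREREREREREREREREREREREzMzMzMzMxERERERERERERERERERERERERERERERERETMzMzMzMzERERERERERERERERERERERERERERERERERMzMzMzMzMREREREREREREREREREREREREREREREREREzMzMzMzMxERERERERERERERERERERERERERERERERETMzMzMzMzERERERERERERERERERERERERERERERERERMzMzMzMzMREREREREREREREREREREREREREREREREREzMzMzMzMxERERERERERERERERERERERERERERERERETMzMzMzMzEREREREREREREREREREREREREREREREREREzMzMzMzMRERERERERERERERERERERERERERERERERETMzMzMzMxERERERERERERERERERERERERERERERERERMzMzMzMzEREREREREREREREREREREREREREREREREREzMzMzMzMRERERERERERERERERERERERERERERERERERMzMzMzMxEREREREREREREREREREREREREREREREREREzMzMzMzERERERERERERERERERERERERERERERERERERMzMzMzMREREREREREREREREREREREREREREREREREREzMzMzMxERERERERERERERERERERERERERERERERERERMzMzMzEREREREREREREREREREREREREREREREREREREzMzMzMRERERERERERERERERERERERERERERERERERERMzMzMxEREREREREREREREREREREREREREREREREREREzMzMzERERERERERERERERERERERERERERERERERERETMzMzMRERERERERERERERERERERERERERERERERERERMzMzMxEREREREREREREREREREREREREREREREREREREzMzMzERERERERERERERERERERERERERERERERERERERMzMzMREREREREREREREREREREREREREREREREREREREzMzMxERERERERERERERERERERERERERERERERERERETMzMzERERERERERERERERERERERERERERERERERERERMzMzMREREREREREREREREREREREREREREREREREREREzMzMxERERERERERERERERERERERERERERERERERERETMzMzERERERERERERERERERERERERERERERERERERERMzMzMREREREREREREREREREREREREREREREREREREREzMzMxERERERERERERERERERERERERERERERERERERETMzMzERERERERERERERERERERERERERERERERERERERMzMzMRERERERERERERERERERERERERERERERERERERETMzMxERERERERERERERERERERERERERERERERERERERMzMz"/>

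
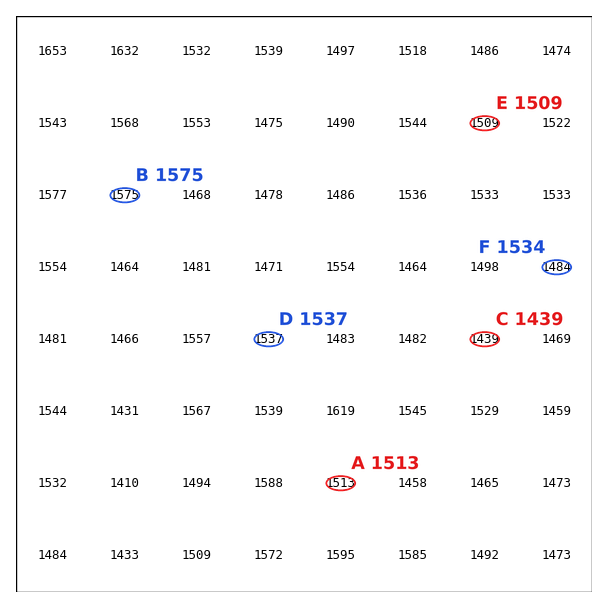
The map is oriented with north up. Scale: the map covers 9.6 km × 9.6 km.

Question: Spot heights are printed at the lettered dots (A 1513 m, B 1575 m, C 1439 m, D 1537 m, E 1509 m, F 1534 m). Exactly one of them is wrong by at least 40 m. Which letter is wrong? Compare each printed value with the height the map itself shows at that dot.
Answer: F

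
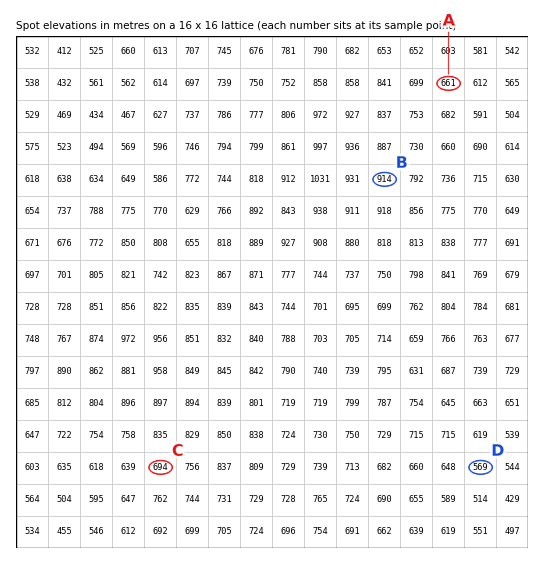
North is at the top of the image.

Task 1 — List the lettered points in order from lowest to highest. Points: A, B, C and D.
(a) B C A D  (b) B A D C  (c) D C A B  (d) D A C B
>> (d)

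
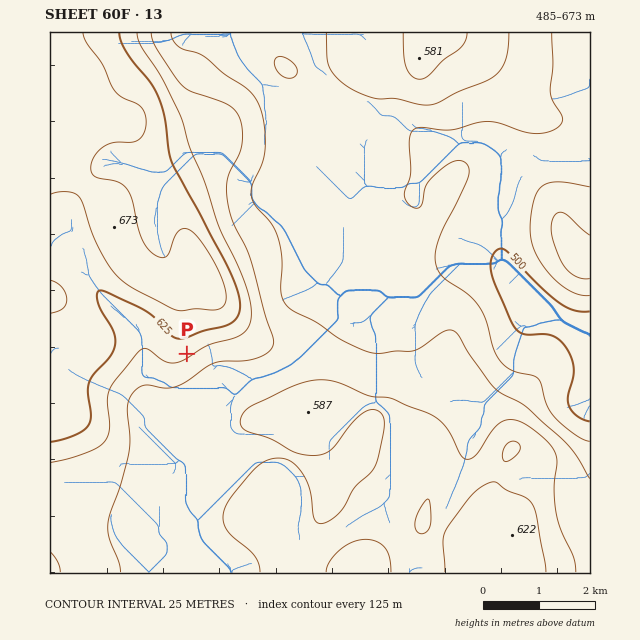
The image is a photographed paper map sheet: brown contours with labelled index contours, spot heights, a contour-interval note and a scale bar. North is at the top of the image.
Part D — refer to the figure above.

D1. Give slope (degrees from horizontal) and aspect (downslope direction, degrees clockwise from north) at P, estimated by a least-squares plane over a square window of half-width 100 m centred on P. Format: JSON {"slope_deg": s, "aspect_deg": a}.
{"slope_deg": 5, "aspect_deg": 151}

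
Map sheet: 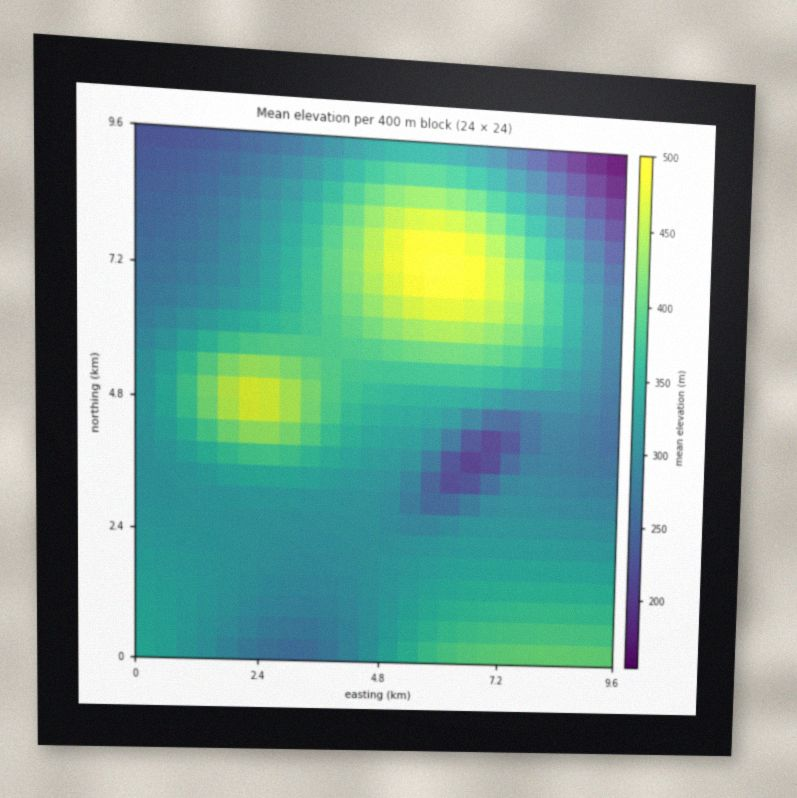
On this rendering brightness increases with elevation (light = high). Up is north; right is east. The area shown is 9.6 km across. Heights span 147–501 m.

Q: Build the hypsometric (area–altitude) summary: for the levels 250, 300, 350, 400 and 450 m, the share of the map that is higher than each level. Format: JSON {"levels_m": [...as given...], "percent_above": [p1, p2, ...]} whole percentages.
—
{"levels_m": [250, 300, 350, 400, 450], "percent_above": [93, 73, 36, 16, 6]}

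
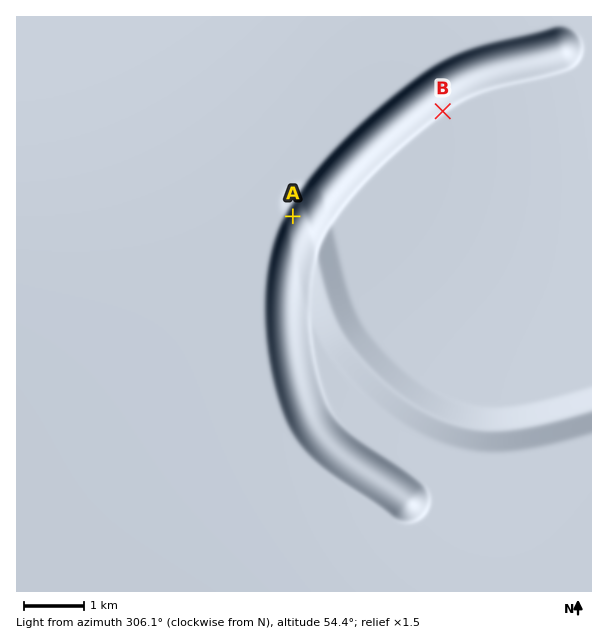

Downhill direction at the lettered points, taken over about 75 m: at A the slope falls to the SE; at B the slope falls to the NW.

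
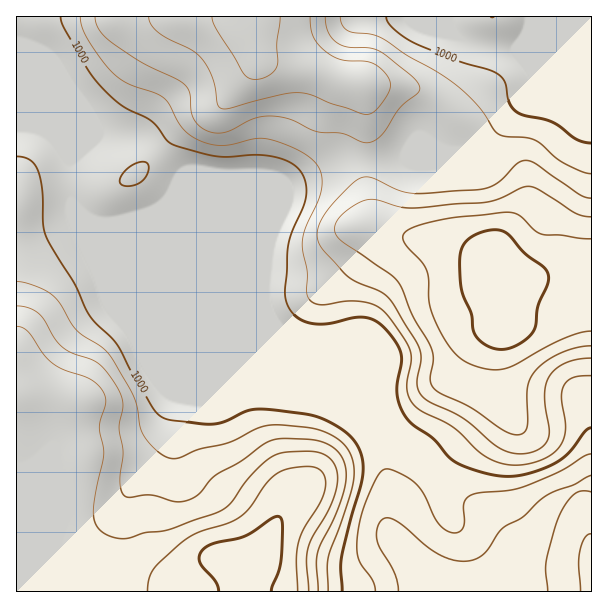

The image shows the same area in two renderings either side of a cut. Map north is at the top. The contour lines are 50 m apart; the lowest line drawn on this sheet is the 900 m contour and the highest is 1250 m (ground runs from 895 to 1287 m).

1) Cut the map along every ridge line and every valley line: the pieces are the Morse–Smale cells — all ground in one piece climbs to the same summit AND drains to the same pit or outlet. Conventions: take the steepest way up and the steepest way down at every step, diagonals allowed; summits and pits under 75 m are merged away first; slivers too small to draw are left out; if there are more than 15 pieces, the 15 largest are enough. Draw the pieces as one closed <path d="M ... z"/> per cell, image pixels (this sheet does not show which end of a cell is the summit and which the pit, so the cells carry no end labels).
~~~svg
<path d="M32 127l-16 1 1 464 524-1-3-27 13-52-41 41-27 12-9 3-18 0-27-10-27-24-14-9 0-45-4-27-6-15-19-18-20-12-13-12-132-132-107-46-15-15-4-20 2-22-20-27z"/><path d="M363 160l-21 0-55 24-9 17-8 24-6 74 2 13 14 33 4 6-1 2 43 43 13 12 20 12 19 18 4 9 6 33 0 45 14 9 21 19 14 9 13 4 24 2 36-15 44-43-7 15-7 29-2 18 3 19 50 1 1-319-26-1-47 10-10 0-8-4-18-20-21-11-16-6-42-5-30-8-4-7z"/><path d="M255 16l-238 0-1 110 16 1 18 6 51 0 16 3 18 0 12 4 11 8 24 26 53 128 46 47-1-7-14-30-2-13 6-74 2-9 15-32 55-24 22-1 3-52-4-23-28-5-29-12-48-7-8-25z"/><path d="M591 67l-52 23-12 8-16 16-13 18-21 19-28 0-6-3-12 0-26 10-40 2-1 16 8 49 32 11 42 5 16 6 21 11 18 20 8 4 10 0 47-10 25 0z"/><path d="M447 16l-190 0-5 10-2 9 6 21 5 5 45 6 29 12 29 5 3 23-2 53 40-2 26-10 12 0 6 3 28 0 21-19 13-18 28-24 45-18 8-6-1-18-87 1-37-7-15-9z"/><path d="M591 16l-142 0-1 7 7 13 12 6 18 4 19 3 87-1z"/>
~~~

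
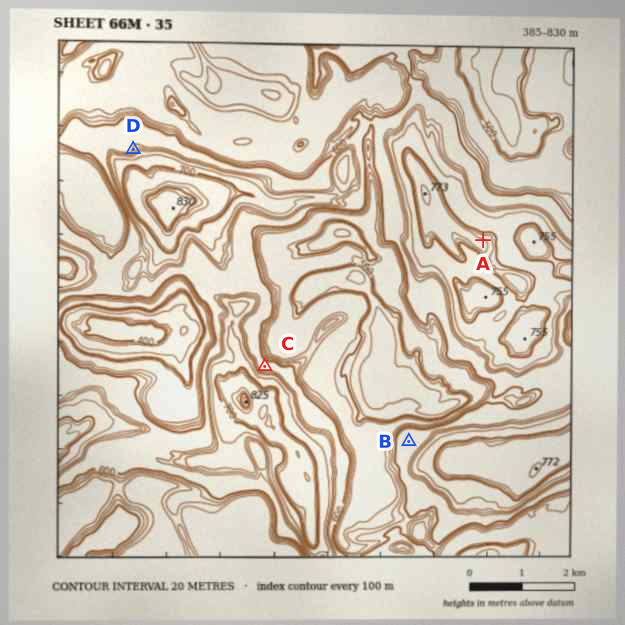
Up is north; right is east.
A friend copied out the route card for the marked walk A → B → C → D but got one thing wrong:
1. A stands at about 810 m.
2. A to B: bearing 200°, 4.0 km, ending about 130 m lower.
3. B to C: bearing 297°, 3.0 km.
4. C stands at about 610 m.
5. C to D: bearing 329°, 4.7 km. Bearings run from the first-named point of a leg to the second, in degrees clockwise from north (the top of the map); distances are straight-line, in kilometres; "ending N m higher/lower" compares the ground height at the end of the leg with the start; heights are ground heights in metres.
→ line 1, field height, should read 740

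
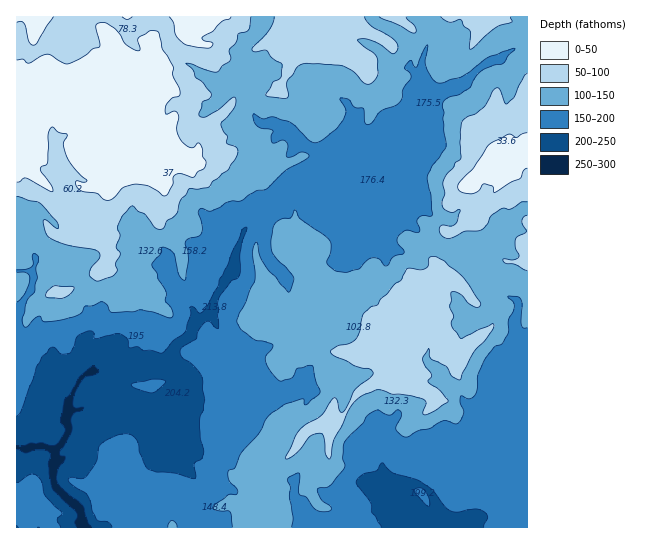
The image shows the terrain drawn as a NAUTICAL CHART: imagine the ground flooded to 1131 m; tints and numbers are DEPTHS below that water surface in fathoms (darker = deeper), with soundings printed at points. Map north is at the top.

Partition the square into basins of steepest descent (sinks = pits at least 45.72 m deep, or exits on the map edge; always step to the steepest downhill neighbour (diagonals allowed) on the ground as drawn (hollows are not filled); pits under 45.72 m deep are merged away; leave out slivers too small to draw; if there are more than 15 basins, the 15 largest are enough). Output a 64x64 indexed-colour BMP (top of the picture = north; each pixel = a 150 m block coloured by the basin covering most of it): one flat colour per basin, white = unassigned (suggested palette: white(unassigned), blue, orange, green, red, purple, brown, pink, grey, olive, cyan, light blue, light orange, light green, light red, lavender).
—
<image width="64" height="64" href="data:image/bmp;base64,Qk12CAAAAAAAAHYAAAAoAAAAQAAAAEAAAAABAAQAAAAAAAAIAAATCwAAEwsAABAAAAAAAAAA////ALR3HwAOf/8ALKAsACgn1gC9Z5QAS1aMAMJ34wB/f38AIr28AM++FwDox64AeLv/AIrfmACWmP8A1bDFABEREREREREREREREREREREzMzMzMiIiIiIiIiIiIiIiERERERERERERERERERERETMzMzMiIiIiIiIiIiIiIiIRERERERERERERERERERERMzMzMiIiIiIiIiIiIiIiIhERERERERERERERERERERMzMzIiIiIiIiIiIiIiIiIiERERERERERERERERERERIiMzMiIiIiIiIiIiIiIiIiIRERERERERERERERERERIiIiIiIiIiIiIiIiIiIiIiIhEREREREREREREREREREiIiIiIiIiIiIiIiIiIiIiIiEREREREREREREREREREREiIiIiIiIiIiIiIiIiIiIiIREREREREREREREREREREREiIiIiIiIiIiIiIiIiIiIhEREREREREREREREREREREREiIiIiIiIiIiIiIiIiIiERERERERERERERERERERERESIiIiIiIiIiIiIiIiIiIREREREREREREREREREREREREiIiIiIiIiIiIiIiIiIhERERERERERERERERERERERERIiIiIiIiIiIiIiIiIiERERERERERERERERERERERERERIiIiIiIiIiIiIiIiIRERERERERERERERERERERERERERIiIiIiIiIiIiIiIhERERERERERERERERERERERERERESIiIiIiIiIiIiIiERERERERERERERERERERERERERERIiIiIiIiIiIiIiIRERERERERERERERERERERERERERERIiIiIiIiIiIiIhERERERERERERERERERERERERERERERESIiIiIiIiIiERERERERERERERERERERERERERERERERIiIiIiIiIiIREREREREREREREREREREREREREREREREiIiIiIiIiIhEREREREREREREREREREREREREREREREiIiIiEiIiIiERERERERERERERERERERERERERERESIiIiIiERIiIiIRERERERERERERERERERERERERERERIiIiIiERESIiIhERERERERERERERERERERERERERERESIiIiIREREiIiERERERERERERERERERERERERERERERIiIiIhERERIiIREREREREREREREREREREREREREREREREiIhEREREiIhERERERERERERERERERERERERERERERERERERERIiIiERERERERERERERERERERERERERERERERERERERIiIiIRERERERERERERERERERERERERERERERERERERIiIiIhEREREREREREREREREREREREREREREREREREREiIiIiERERERERERERERERERERERERERERERERERERIiIiIiIRERERERERERERERERERERERERERERERERERIiIiIiIhEREREREREREREREREREREREREREREREREREiIiIiERERERERERERERERERERERERERERERERERERESIiIiEREREREREREREREREREREREREREREREREREREREiIiERERERERERERERERERERERERERERERERERERERESIiIREREREREREREREREREREREREREREREREREREREREiIRERERERERERERERERERERERERERERERERERERERERERERERERERERERERERERERERERERERERERERERERERERERERERERERERERERERERERERERERERERERERERERERERERERERERERERERERERERERERERERERERERERERERERERERERERERERERERERERERERERERERERERERERERERERERERERERERERERERERERERERERERERERERERERERERERERERERERERERERERERERERERERERERERERERERERERERERERERERERERERERERERERERERERERERERERERERERERERERERERERERERERERERERERERERERERERERERERERERERERERERERERERERERERERERERERERERERERERERERERERERERERERERERERERERERERERERERERERERERERERERERERERERERERERERERERERERERERERERERERERERERERERERERERERERERERERERERERERERERERERERERERERERERERERERERERERERERERERERERERERERERERERERERERERERERERERERERERERERERERERERERERERERERERERERERERERERERERERERERERERERERERERERERERERERERERERERERERERERERERERERERERERERERERERERERERERERERERERERERERERERERERERERERERERERERERERERERERERERERERERERERERERERERERERERERERERERERERERERERERERERERERERERERERERERERERERERERERERERERERERERERERERERERERERERERERERERERERERERERERERERERERERERERERERERERERERERERERERERERERERERERERERERERERERERERERERERERERERERERERERERERERERERERERERERERERERERERERERERERERERERERERERERERERERERERERERERERERERERERERERERERERERERERERERERERERERERERERERERER"/>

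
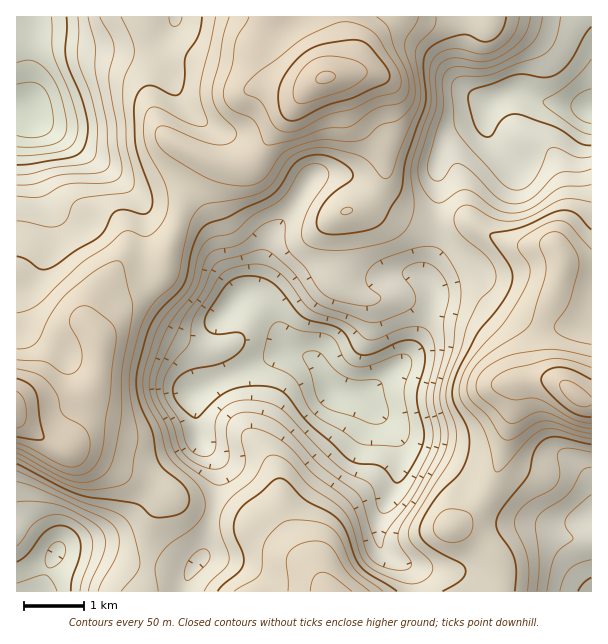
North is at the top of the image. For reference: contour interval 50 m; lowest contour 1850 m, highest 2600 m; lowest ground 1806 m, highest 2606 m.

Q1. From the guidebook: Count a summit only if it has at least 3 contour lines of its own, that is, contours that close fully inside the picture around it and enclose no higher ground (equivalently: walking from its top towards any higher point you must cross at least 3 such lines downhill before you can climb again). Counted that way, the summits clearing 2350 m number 1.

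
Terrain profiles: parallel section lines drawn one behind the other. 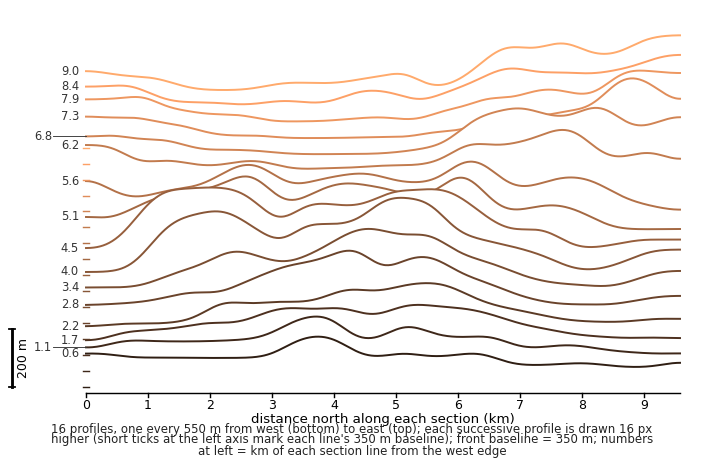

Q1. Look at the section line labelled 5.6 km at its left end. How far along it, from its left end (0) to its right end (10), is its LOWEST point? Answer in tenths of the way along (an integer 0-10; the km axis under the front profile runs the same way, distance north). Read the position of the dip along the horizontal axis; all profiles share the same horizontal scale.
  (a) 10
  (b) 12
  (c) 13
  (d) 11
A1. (a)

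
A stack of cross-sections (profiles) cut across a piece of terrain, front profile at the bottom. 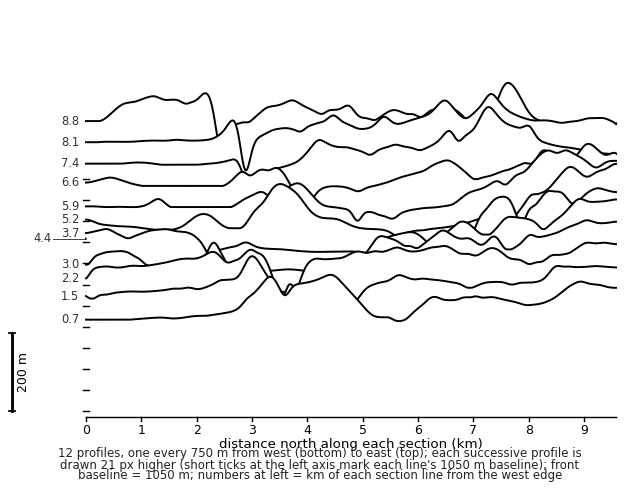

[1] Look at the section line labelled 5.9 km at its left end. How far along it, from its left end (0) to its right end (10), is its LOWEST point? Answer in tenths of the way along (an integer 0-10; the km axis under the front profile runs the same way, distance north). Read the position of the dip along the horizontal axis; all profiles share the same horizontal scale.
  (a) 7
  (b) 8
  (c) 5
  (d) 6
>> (c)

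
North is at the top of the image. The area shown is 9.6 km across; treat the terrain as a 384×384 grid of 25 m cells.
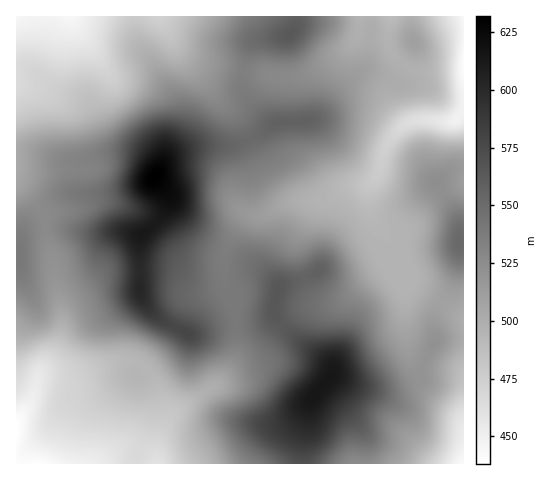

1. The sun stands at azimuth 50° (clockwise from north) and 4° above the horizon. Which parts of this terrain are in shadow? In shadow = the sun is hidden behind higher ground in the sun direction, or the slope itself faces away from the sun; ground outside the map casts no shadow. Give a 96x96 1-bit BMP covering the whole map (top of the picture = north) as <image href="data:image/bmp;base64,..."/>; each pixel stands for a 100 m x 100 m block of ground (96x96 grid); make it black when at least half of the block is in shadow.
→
<image width="96" height="96" href="data:image/bmp;base64,Qk2+BAAAAAAAAD4AAAAoAAAAYAAAAGAAAAABAAEAAAAAAIAEAAATCwAAEwsAAAIAAAAAAAAA////AAAAAAAAAAAAAAAAAAAAAAAAAAAAAAgfAAAAAAAAAAAAAD4/AAAAAAAAAAAAAD5+AAAAAAAAAAAAAH78AAAAAAAAAAAAAH7wAAAAAAAAAAAAAH4AAAAAAAAAAAAAADwAAAAAAAAAAAAAAAAAAAAAAAAAAAAAAAAAAAAAAAAAAAAAAAAAAAAAAAAAAAAAAAAAAAAAAAAAAAAAAAAAAAAAAAAAAAAAAAAAAAAAAAAAAAAAAAAAAAAAAAAAAAAAAAAAAAAAAAAAAAAAAAAAAAAAAAAAAAAB4AAAAAAAAAAAAAAH8AAAAAAAAAAAAAAf8AAAAAAAAAAAAAA/8AAAAAAAAAAAAAP/8AAAAAAAAAAAAH//8AAAAAAAAAAAAf//+AAAAAAAAAAAAf//+AAAAAAAAAAAAf//+AAAAAAAAAAAAP//8AAAAAAAAAAAAH//4AAAAAAAAAAAAH//gAAAAAAAAAAAAH/+AAAAAAAAAAAAAH/8AAAAAAAAAAAAAH/wAAAAAAAAAAAAAD/gAAAAAAAAAAAAAD/gAAAAAAAAAAAAAD/AAAAAAAAAAAAAAB+AAAAAAAAAAAAAAA+AAAAAAAAAAAAAAAcAAAAAAAAAAAAAAAMAAAAAAAAAAAAAAA8AAAAAAAAAAAAAAB8AAAAAAAAAACAAAD+AAAAAAAAAAPgAAD+AAAAAAAAAAPgAAD+AAAAAAAAAAPgAAD+AAAAAAAAAAHgAAD+AAAAAAAAAAHAAAD8AAAAAAAAAAAAAAD8AAAAAAAAAAAAAAAwAAAAAAAAAAAAAAAAAAAAAAAAAAAAAAAAAAAAAAAAAAAAAAAAAAAAAAAAAAAAAAAAAAAAAAAAAAAAAAAAAAAAAAAAAAAAAAB/gAAAAAAAAAAAAAB/4AAAAAAAAAAAAAB/4AAAAAAAAAAAAAA/wAAAAAAAAAAAAAA/wAAAAAAAAAAAAAAfgAAAAAAAAAAAAAAPAAAAAAAAAAAAAAAOAAAAAAAAAAAAAAAOAAAAAAAAAAAAAAAeAAAAAAAAAAAAAAAOAAAAAAAAAAAAAAAMAAAAAAAAAAAAAAAAAAAAAAAAAAAAAAAAAAAAAAAAAAAAAAAAAAAAAAAAAAAAAAAAAAAAAAAAAAAAAAAAAAAAAAAAAAAAAAAAAAAAAAAAAAAAAAAAAAAAAAAAAAAAAAAAAAAAAAAAAAAAAAAAAAAAAAAAAAAAAAAAAAAAAAAAAAAAAAAAAAAAAAAAAAAAAAAAAAAAAAAAAAAAAAAAAAAAAAAAAAAAAAAAAAAAAAAAAAAAAAAAAAAAAAAAAAAAAAAAAAAAAAAAAAAAAAAAAAAAAAAAAAAAAAAAAAAAAAAAAAAAAAAAAAAAAAAAAAAAAAAAAAAAAAAAAAAAAAAAAAAAAAAAAAAAAAAAAAAAAAAAAAAAAAAAAAAAAAAAAAAAAAAAAAAAAAAAAAAAAAAAAAAAAAAAAAAAAAAAAAAAAAAAAAAAAAAAAAAAAAAAAAAAAAAAAAAAAAAAAAAAAAAAAAAAAAAAAAAAAAAAAAAAAAAAAAAA="/>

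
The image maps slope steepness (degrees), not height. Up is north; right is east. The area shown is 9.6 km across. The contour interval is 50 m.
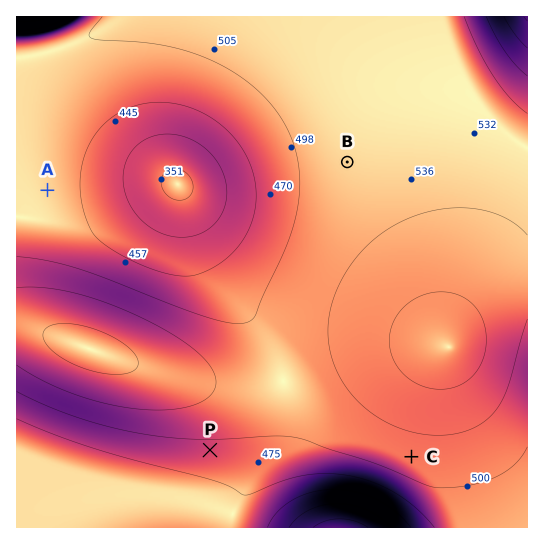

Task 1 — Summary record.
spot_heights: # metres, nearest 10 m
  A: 470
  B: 520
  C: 530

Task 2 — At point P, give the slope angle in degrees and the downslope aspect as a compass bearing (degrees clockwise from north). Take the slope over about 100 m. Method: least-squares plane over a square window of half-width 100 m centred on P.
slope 4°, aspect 183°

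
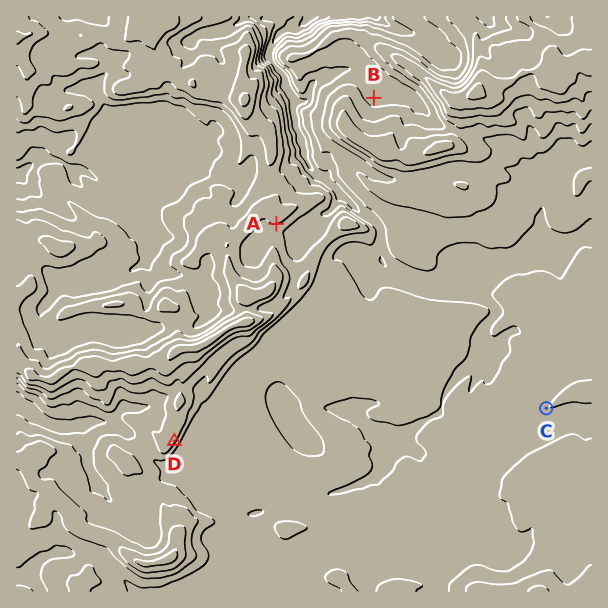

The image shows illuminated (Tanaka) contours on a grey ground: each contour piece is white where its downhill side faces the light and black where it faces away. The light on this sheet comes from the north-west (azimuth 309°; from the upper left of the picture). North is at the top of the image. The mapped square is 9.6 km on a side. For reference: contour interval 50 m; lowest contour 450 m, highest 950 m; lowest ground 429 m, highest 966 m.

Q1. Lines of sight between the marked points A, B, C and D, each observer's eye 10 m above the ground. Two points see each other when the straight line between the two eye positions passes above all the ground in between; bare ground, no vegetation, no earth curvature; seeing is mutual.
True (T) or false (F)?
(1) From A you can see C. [T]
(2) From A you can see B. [F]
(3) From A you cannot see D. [T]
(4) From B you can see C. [F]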